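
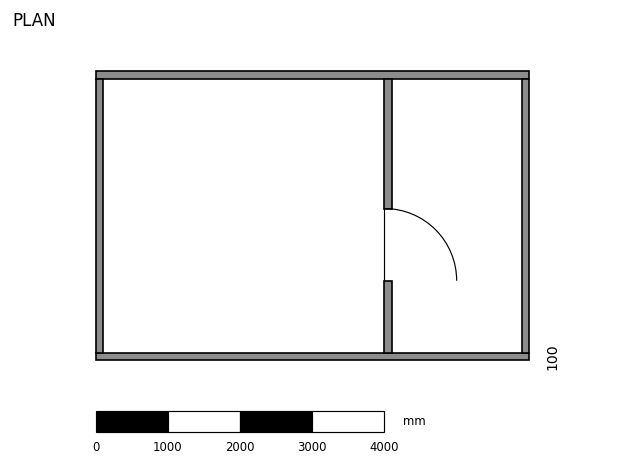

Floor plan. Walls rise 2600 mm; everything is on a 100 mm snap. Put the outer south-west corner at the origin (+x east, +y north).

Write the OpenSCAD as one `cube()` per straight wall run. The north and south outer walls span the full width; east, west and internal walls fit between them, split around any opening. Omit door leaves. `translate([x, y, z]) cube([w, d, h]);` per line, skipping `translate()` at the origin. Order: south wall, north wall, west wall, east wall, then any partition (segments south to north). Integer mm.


cube([6000, 100, 2600]);
translate([0, 3900, 0]) cube([6000, 100, 2600]);
translate([0, 100, 0]) cube([100, 3800, 2600]);
translate([5900, 100, 0]) cube([100, 3800, 2600]);
translate([4000, 100, 0]) cube([100, 1000, 2600]);
translate([4000, 2100, 0]) cube([100, 1800, 2600]);


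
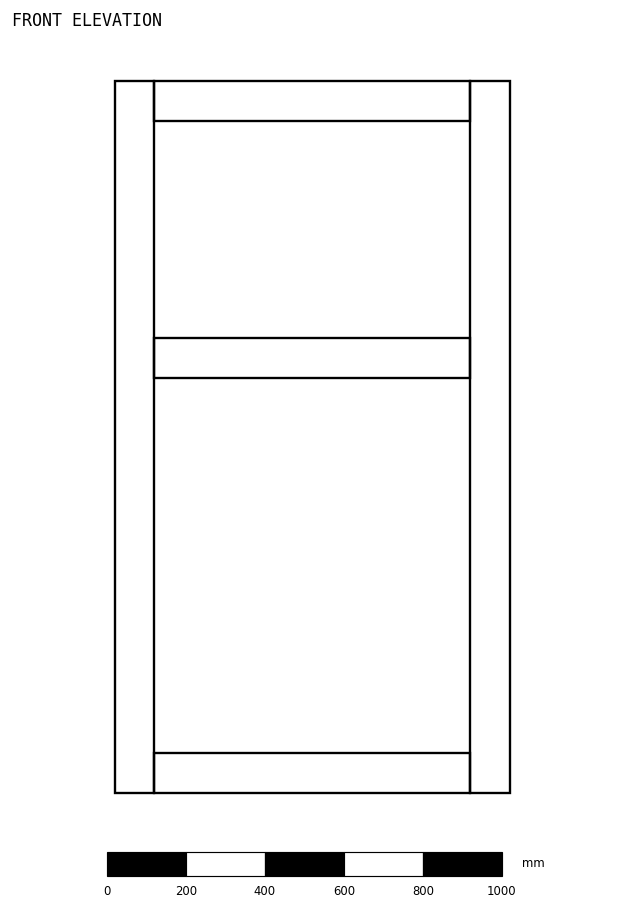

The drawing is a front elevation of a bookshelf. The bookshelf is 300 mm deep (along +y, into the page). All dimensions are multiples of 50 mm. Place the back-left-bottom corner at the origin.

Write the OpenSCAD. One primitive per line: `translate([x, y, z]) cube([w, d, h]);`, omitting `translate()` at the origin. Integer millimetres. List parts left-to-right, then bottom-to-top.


cube([100, 300, 1800]);
translate([100, 0, 0]) cube([800, 300, 100]);
translate([100, 0, 1050]) cube([800, 300, 100]);
translate([100, 0, 1700]) cube([800, 300, 100]);
translate([900, 0, 0]) cube([100, 300, 1800]);


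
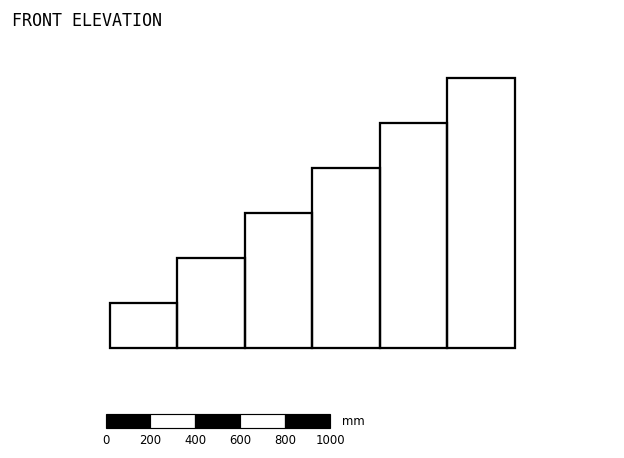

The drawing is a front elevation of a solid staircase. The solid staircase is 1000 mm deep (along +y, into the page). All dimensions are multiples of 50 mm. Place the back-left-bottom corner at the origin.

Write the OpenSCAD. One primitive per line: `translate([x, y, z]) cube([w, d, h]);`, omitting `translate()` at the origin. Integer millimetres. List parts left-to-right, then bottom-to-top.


cube([300, 1000, 200]);
translate([300, 0, 0]) cube([300, 1000, 400]);
translate([600, 0, 0]) cube([300, 1000, 600]);
translate([900, 0, 0]) cube([300, 1000, 800]);
translate([1200, 0, 0]) cube([300, 1000, 1000]);
translate([1500, 0, 0]) cube([300, 1000, 1200]);


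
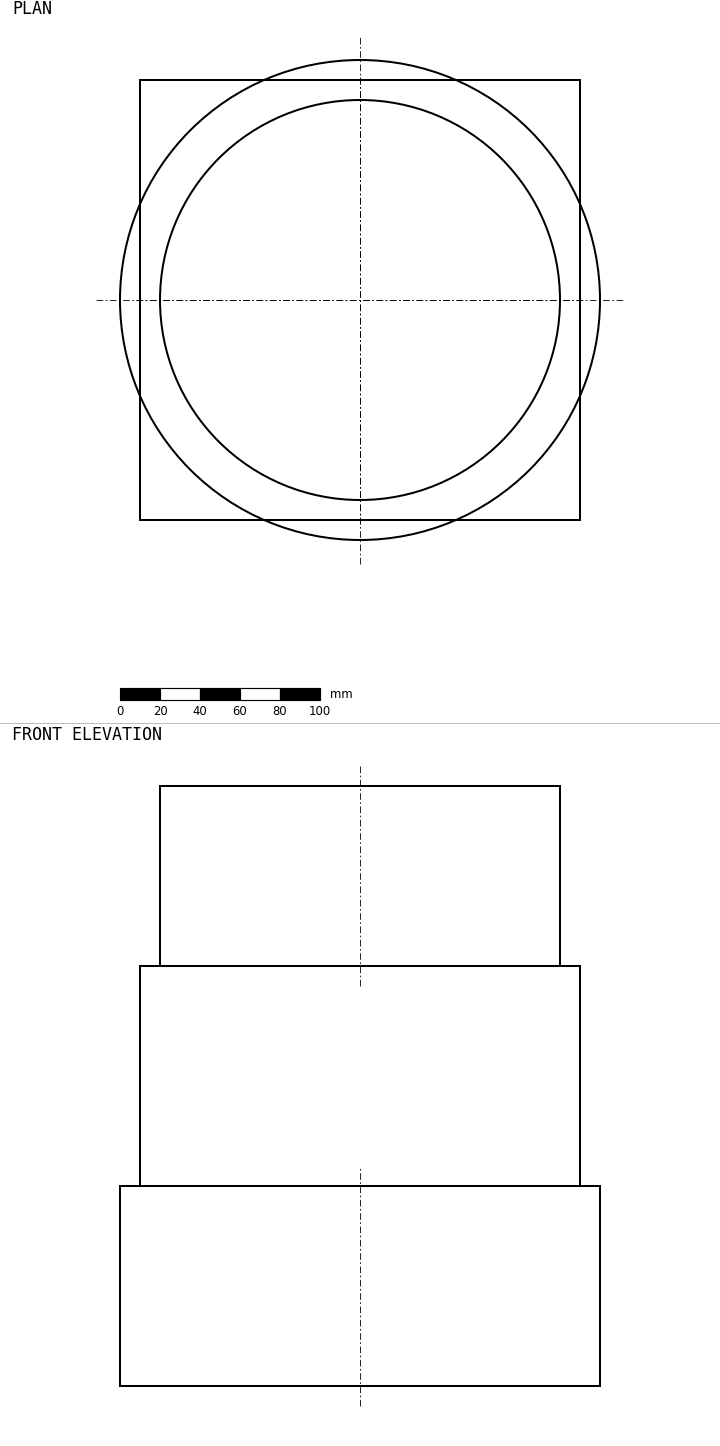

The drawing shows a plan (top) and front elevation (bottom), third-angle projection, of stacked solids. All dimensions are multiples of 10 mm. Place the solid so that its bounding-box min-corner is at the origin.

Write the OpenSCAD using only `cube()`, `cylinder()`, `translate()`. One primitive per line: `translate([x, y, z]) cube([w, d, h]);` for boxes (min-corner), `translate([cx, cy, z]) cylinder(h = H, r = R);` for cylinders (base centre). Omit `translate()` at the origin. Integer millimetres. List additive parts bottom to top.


translate([120, 120, 0]) cylinder(h = 100, r = 120);
translate([10, 10, 100]) cube([220, 220, 110]);
translate([120, 120, 210]) cylinder(h = 90, r = 100);


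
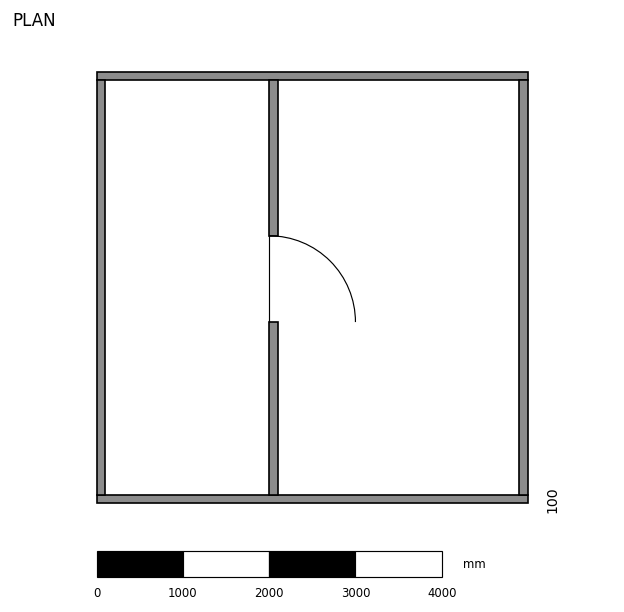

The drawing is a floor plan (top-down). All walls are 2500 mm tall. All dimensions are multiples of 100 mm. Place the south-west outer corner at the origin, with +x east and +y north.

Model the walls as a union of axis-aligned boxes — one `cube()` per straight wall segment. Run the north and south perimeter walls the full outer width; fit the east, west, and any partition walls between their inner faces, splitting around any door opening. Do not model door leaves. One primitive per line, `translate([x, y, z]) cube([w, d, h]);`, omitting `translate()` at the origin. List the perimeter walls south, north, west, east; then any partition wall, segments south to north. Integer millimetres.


cube([5000, 100, 2500]);
translate([0, 4900, 0]) cube([5000, 100, 2500]);
translate([0, 100, 0]) cube([100, 4800, 2500]);
translate([4900, 100, 0]) cube([100, 4800, 2500]);
translate([2000, 100, 0]) cube([100, 2000, 2500]);
translate([2000, 3100, 0]) cube([100, 1800, 2500]);


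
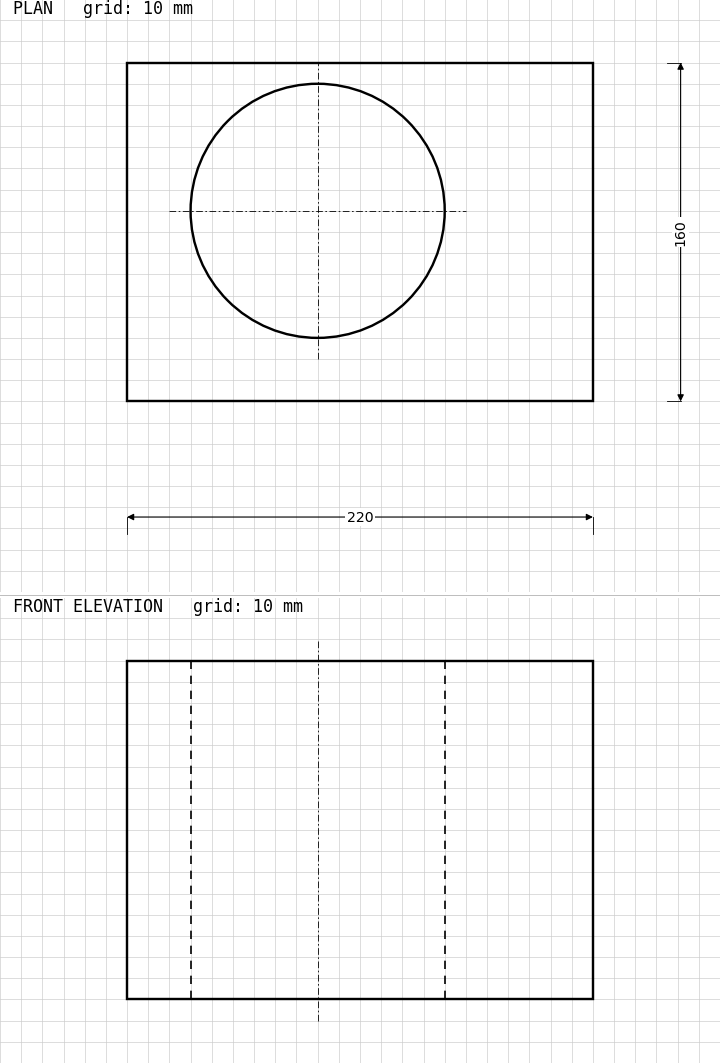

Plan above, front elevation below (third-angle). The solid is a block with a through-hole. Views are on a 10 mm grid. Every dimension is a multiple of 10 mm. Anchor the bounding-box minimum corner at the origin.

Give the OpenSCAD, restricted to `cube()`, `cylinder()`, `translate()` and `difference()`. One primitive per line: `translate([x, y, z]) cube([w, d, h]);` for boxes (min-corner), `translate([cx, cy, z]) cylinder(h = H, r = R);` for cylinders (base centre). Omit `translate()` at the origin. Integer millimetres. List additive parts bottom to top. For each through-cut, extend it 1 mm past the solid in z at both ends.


difference() {
  cube([220, 160, 160]);
  translate([90, 90, -1]) cylinder(h = 162, r = 60);
}


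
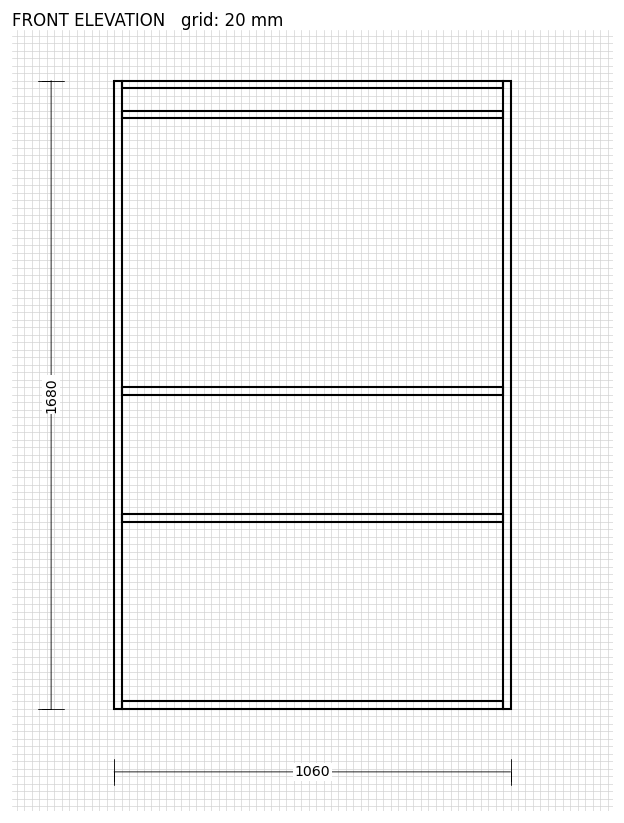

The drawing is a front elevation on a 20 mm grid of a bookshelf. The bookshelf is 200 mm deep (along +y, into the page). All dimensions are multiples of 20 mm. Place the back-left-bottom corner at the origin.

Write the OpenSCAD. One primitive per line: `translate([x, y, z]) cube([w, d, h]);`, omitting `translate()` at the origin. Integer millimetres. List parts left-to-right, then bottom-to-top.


cube([20, 200, 1680]);
translate([20, 0, 0]) cube([1020, 200, 20]);
translate([20, 0, 500]) cube([1020, 200, 20]);
translate([20, 0, 840]) cube([1020, 200, 20]);
translate([20, 0, 1580]) cube([1020, 200, 20]);
translate([20, 0, 1660]) cube([1020, 200, 20]);
translate([1040, 0, 0]) cube([20, 200, 1680]);


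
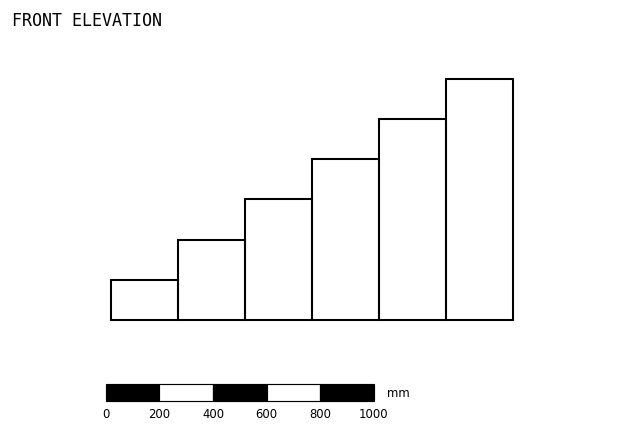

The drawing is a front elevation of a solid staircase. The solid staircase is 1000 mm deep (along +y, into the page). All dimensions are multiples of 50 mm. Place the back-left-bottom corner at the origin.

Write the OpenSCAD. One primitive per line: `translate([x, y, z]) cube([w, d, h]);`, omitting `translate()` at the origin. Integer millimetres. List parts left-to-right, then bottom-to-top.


cube([250, 1000, 150]);
translate([250, 0, 0]) cube([250, 1000, 300]);
translate([500, 0, 0]) cube([250, 1000, 450]);
translate([750, 0, 0]) cube([250, 1000, 600]);
translate([1000, 0, 0]) cube([250, 1000, 750]);
translate([1250, 0, 0]) cube([250, 1000, 900]);


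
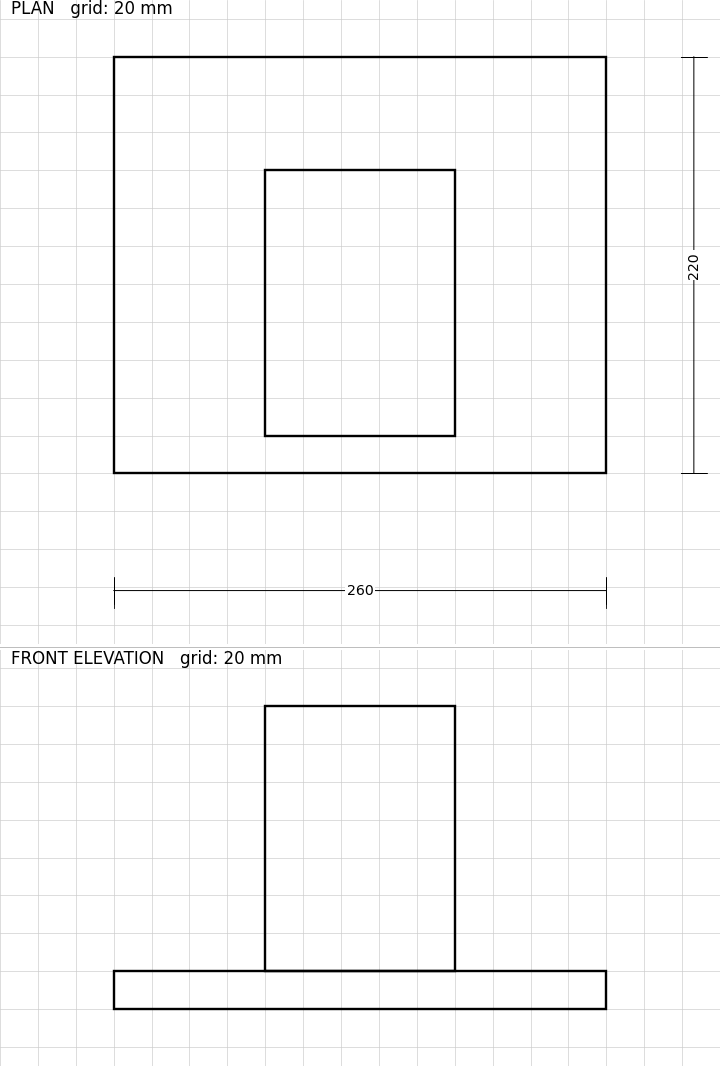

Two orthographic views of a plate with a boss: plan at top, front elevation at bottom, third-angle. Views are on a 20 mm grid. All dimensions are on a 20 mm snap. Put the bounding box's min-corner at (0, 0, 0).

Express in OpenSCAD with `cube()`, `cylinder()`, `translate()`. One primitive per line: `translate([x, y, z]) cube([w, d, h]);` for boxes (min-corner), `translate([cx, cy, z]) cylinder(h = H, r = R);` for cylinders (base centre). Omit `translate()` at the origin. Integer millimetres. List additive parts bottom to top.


cube([260, 220, 20]);
translate([80, 20, 20]) cube([100, 140, 140]);


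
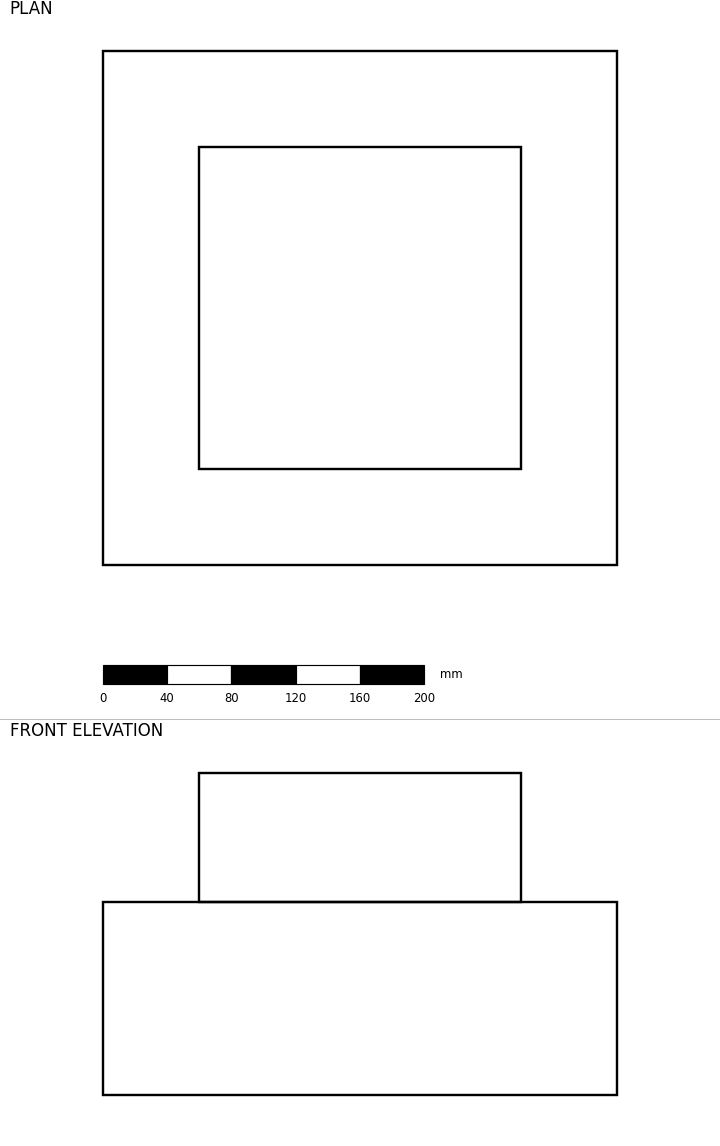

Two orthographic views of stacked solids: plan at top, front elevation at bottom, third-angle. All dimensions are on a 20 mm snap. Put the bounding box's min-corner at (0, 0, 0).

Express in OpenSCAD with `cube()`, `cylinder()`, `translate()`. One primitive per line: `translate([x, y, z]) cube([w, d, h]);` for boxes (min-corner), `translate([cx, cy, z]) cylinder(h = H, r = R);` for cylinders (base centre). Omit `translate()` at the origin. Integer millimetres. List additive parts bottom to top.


cube([320, 320, 120]);
translate([60, 60, 120]) cube([200, 200, 80]);


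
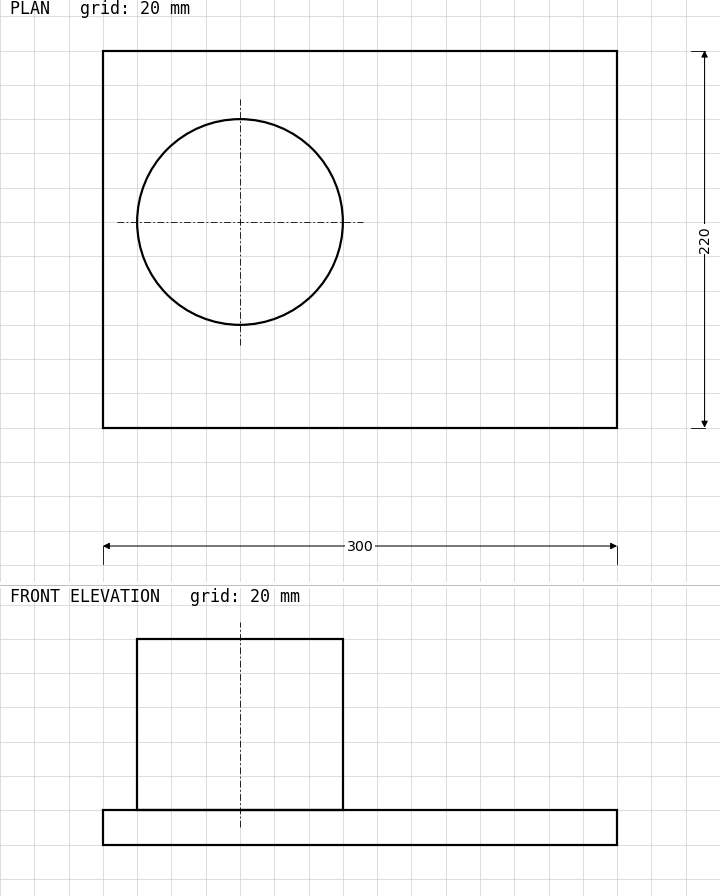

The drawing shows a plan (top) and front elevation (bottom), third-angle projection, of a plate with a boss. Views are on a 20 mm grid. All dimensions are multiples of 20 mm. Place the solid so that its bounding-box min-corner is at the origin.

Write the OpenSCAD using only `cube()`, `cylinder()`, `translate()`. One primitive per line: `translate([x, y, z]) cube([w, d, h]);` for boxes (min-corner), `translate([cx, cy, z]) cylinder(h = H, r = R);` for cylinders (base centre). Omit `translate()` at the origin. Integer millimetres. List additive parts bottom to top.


cube([300, 220, 20]);
translate([80, 120, 20]) cylinder(h = 100, r = 60);


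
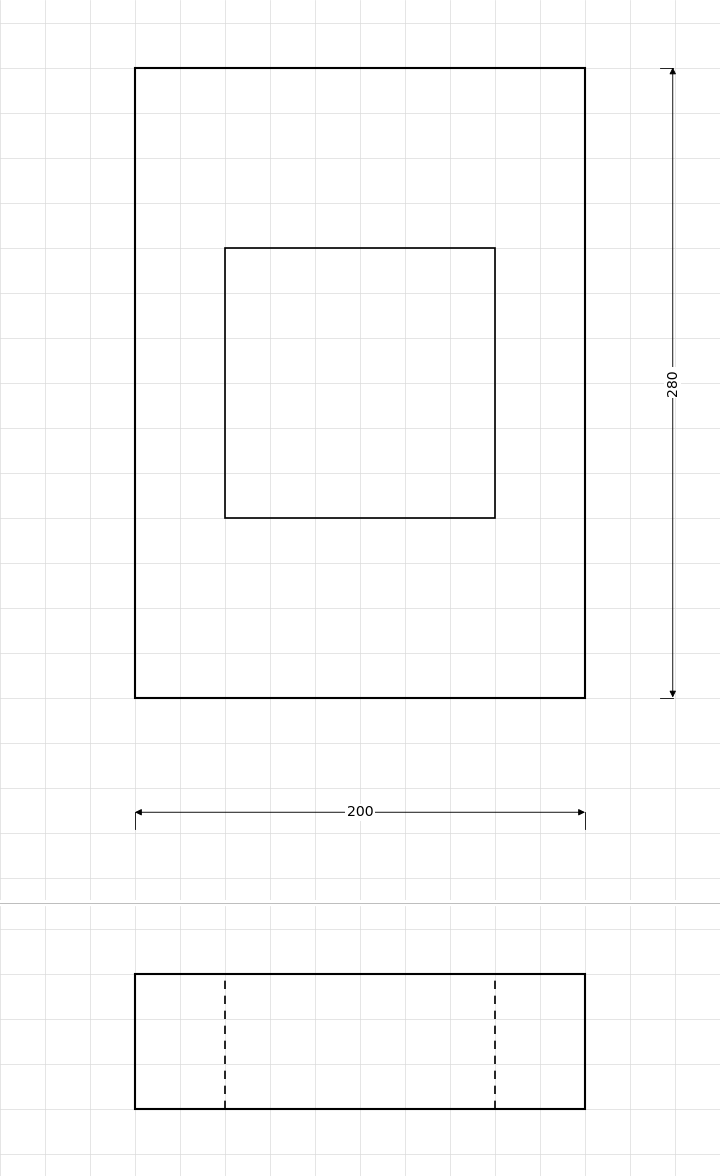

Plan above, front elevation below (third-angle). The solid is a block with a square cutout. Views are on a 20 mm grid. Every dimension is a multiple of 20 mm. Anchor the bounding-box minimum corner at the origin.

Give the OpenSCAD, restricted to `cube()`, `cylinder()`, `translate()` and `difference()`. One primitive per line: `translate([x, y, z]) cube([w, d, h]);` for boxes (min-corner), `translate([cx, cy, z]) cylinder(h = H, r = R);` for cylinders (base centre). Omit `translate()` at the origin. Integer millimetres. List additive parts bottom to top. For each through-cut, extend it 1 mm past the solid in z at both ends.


difference() {
  cube([200, 280, 60]);
  translate([40, 80, -1]) cube([120, 120, 62]);
}


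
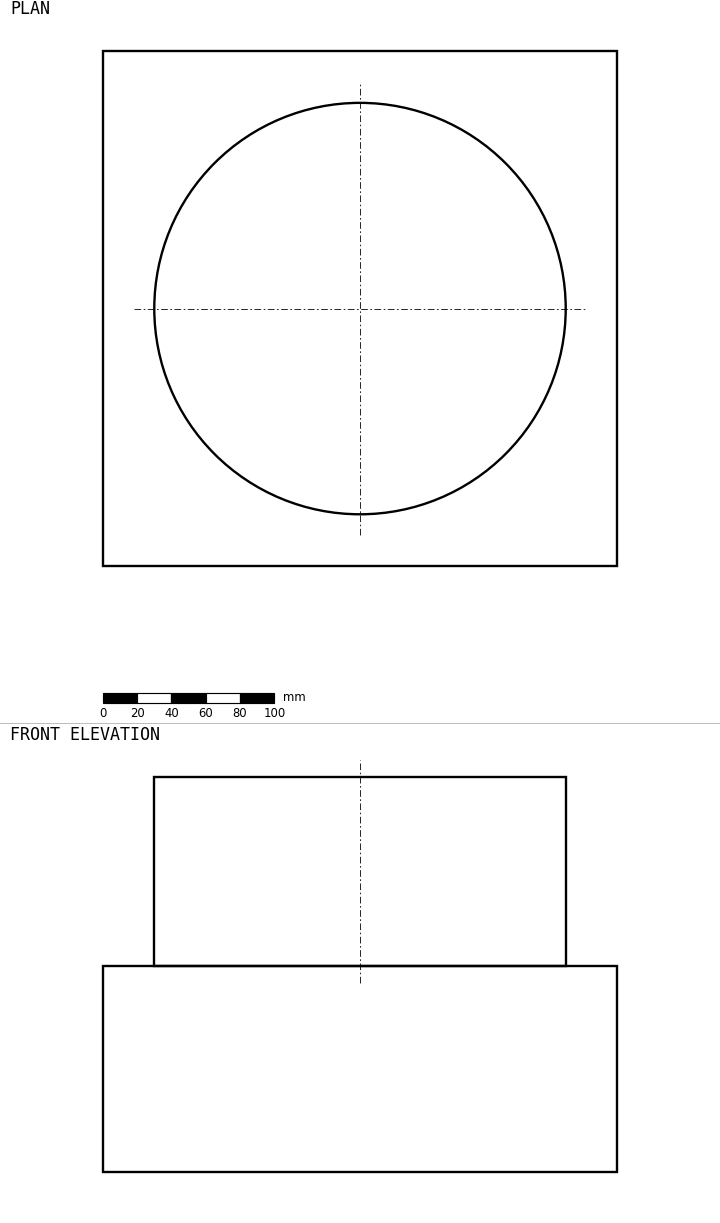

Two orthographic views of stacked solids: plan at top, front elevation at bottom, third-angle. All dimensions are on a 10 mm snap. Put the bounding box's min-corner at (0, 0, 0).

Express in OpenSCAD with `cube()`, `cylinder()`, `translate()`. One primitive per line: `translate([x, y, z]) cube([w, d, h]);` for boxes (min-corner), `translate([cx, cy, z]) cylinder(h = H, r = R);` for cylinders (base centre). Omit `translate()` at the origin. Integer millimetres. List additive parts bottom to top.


cube([300, 300, 120]);
translate([150, 150, 120]) cylinder(h = 110, r = 120);


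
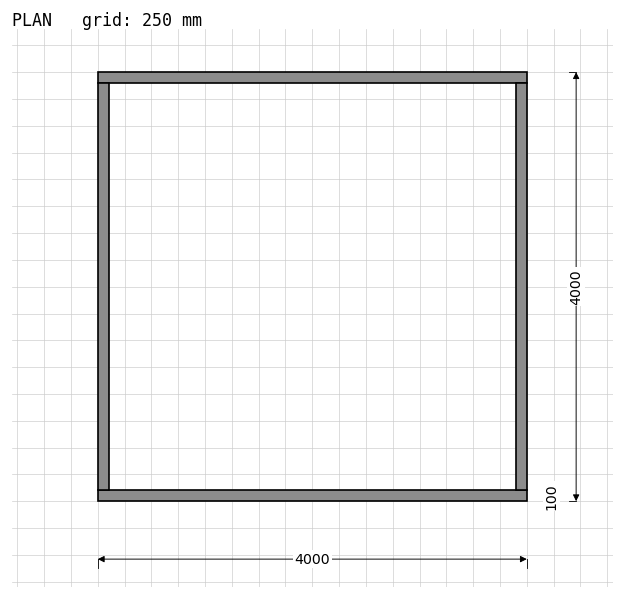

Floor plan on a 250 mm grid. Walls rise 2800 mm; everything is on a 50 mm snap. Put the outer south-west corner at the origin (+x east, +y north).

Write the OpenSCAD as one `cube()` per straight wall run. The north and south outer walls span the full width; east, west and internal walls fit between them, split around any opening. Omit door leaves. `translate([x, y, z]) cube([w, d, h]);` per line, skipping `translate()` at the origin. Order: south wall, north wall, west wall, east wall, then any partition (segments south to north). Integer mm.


cube([4000, 100, 2800]);
translate([0, 3900, 0]) cube([4000, 100, 2800]);
translate([0, 100, 0]) cube([100, 3800, 2800]);
translate([3900, 100, 0]) cube([100, 3800, 2800]);


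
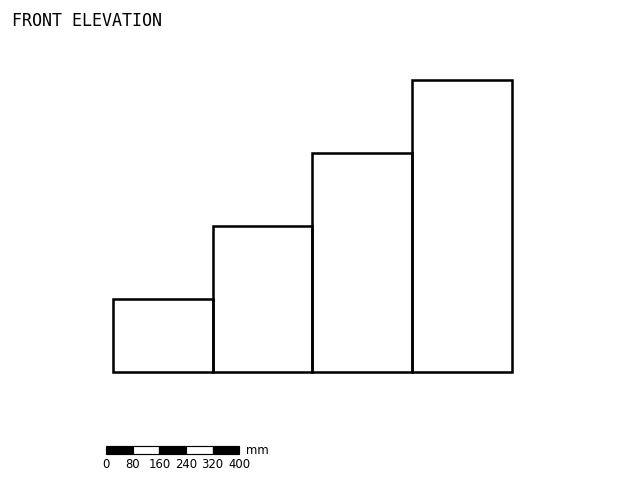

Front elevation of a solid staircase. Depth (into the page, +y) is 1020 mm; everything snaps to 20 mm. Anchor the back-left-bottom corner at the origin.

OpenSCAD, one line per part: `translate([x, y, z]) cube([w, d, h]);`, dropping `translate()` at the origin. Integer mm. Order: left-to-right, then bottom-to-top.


cube([300, 1020, 220]);
translate([300, 0, 0]) cube([300, 1020, 440]);
translate([600, 0, 0]) cube([300, 1020, 660]);
translate([900, 0, 0]) cube([300, 1020, 880]);


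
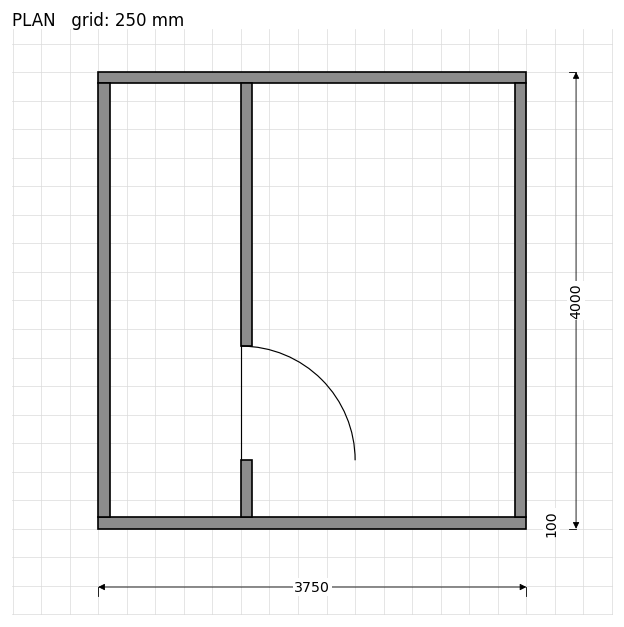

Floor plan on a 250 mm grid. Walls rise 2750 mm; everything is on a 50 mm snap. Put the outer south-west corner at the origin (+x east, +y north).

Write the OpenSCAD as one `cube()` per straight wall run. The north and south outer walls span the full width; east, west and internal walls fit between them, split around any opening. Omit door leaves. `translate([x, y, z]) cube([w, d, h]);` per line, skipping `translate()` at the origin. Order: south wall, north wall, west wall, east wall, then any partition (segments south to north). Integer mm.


cube([3750, 100, 2750]);
translate([0, 3900, 0]) cube([3750, 100, 2750]);
translate([0, 100, 0]) cube([100, 3800, 2750]);
translate([3650, 100, 0]) cube([100, 3800, 2750]);
translate([1250, 100, 0]) cube([100, 500, 2750]);
translate([1250, 1600, 0]) cube([100, 2300, 2750]);


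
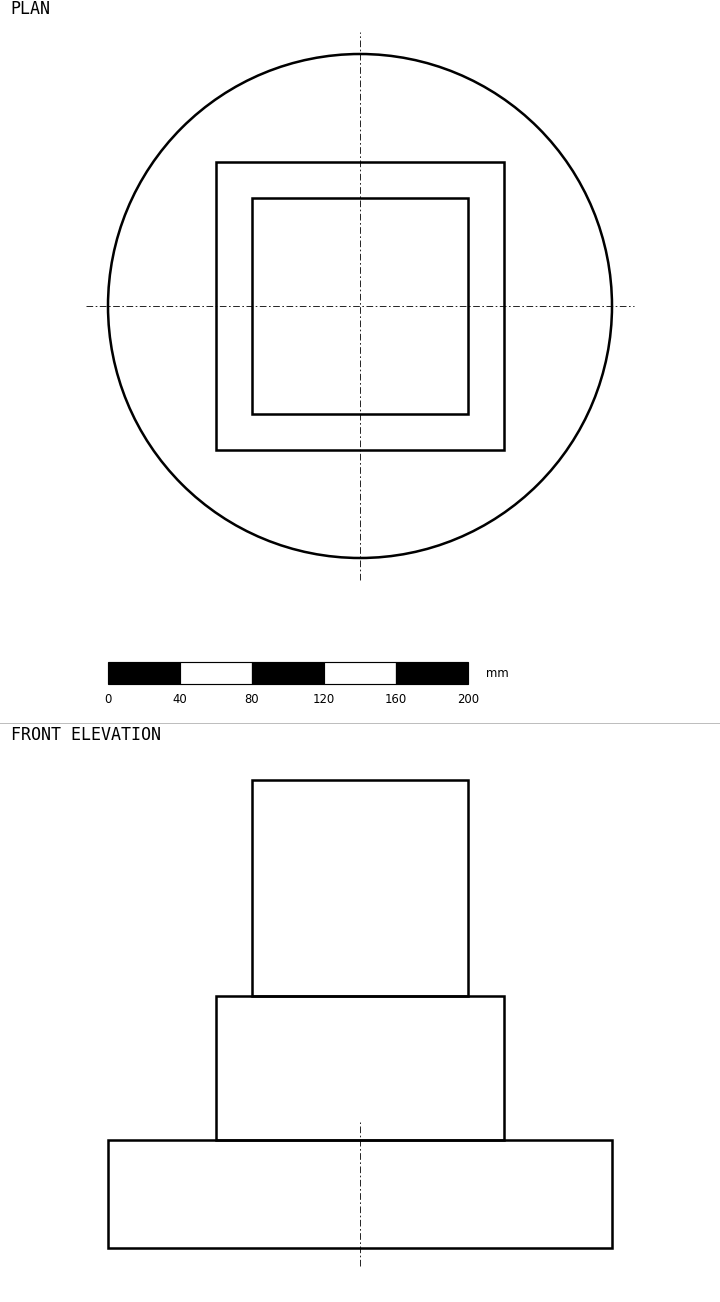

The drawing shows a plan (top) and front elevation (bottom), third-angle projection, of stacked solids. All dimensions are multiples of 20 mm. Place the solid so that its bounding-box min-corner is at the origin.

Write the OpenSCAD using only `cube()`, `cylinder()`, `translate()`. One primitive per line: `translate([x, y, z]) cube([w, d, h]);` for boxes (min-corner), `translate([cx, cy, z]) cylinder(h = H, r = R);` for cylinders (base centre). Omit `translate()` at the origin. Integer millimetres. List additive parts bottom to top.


translate([140, 140, 0]) cylinder(h = 60, r = 140);
translate([60, 60, 60]) cube([160, 160, 80]);
translate([80, 80, 140]) cube([120, 120, 120]);


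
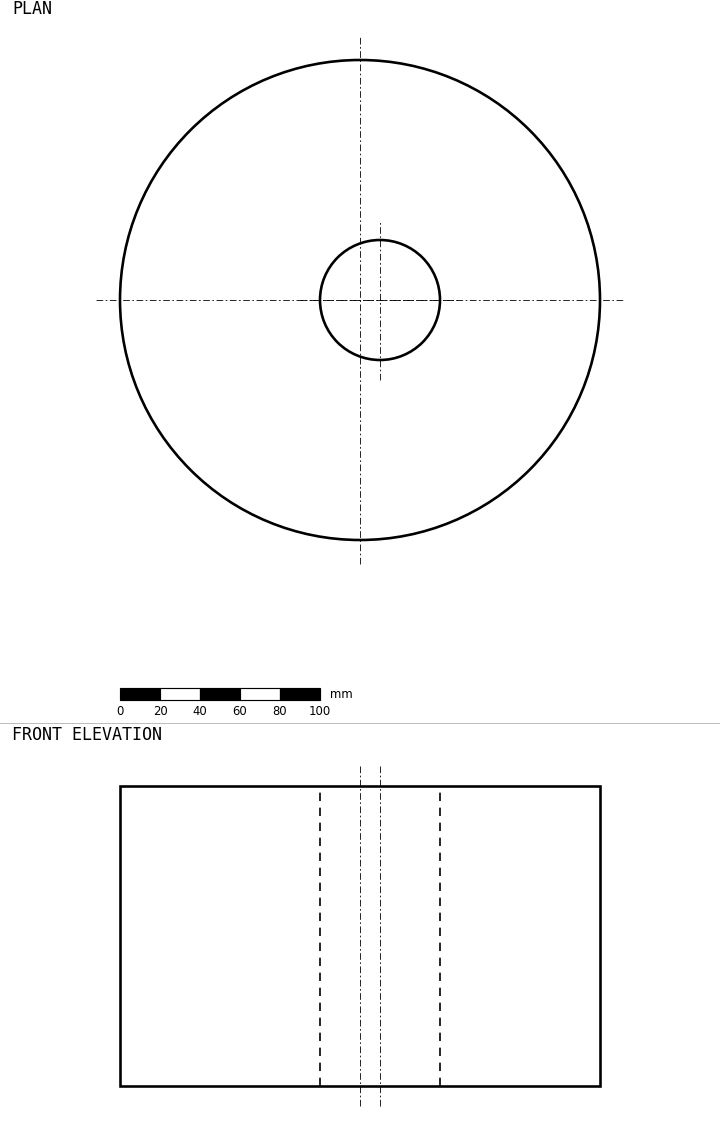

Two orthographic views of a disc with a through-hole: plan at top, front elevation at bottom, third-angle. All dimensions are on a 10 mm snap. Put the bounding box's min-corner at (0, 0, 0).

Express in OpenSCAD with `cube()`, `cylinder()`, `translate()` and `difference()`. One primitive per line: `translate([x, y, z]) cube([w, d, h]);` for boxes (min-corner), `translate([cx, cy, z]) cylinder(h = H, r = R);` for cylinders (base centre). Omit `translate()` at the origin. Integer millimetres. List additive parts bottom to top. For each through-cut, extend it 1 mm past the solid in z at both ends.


difference() {
  translate([120, 120, 0]) cylinder(h = 150, r = 120);
  translate([130, 120, -1]) cylinder(h = 152, r = 30);
}


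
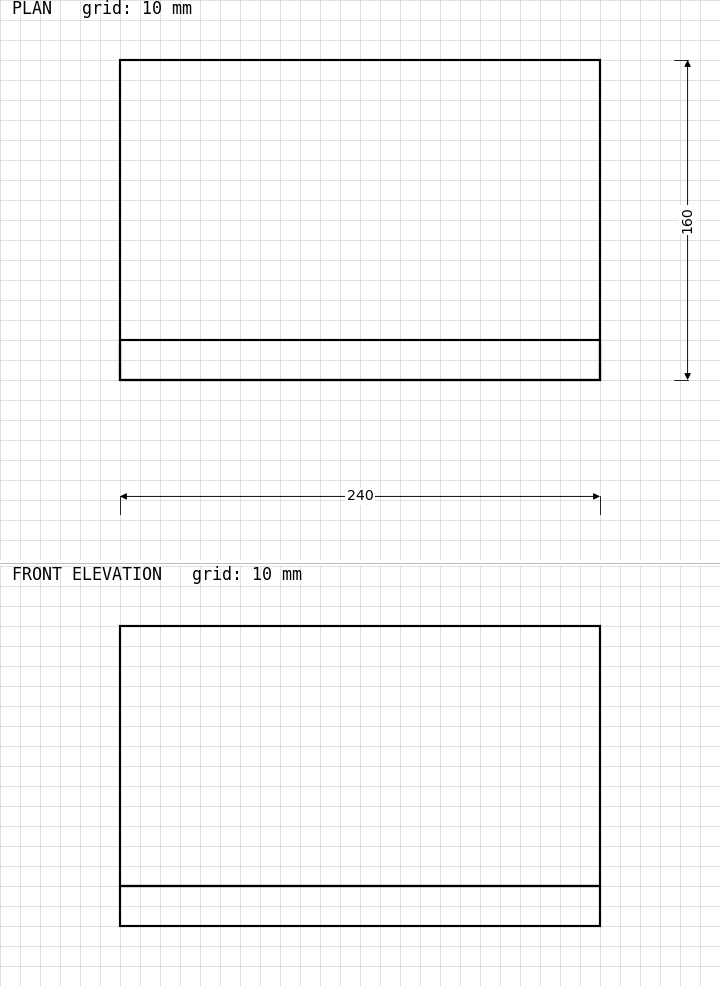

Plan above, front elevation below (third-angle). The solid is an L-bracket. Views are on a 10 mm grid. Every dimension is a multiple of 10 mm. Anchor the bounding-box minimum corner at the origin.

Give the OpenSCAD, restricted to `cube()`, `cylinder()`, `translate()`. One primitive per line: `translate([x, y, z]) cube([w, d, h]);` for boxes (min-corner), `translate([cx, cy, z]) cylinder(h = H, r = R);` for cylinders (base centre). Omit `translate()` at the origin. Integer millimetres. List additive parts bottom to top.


cube([240, 160, 20]);
translate([0, 0, 20]) cube([240, 20, 130]);


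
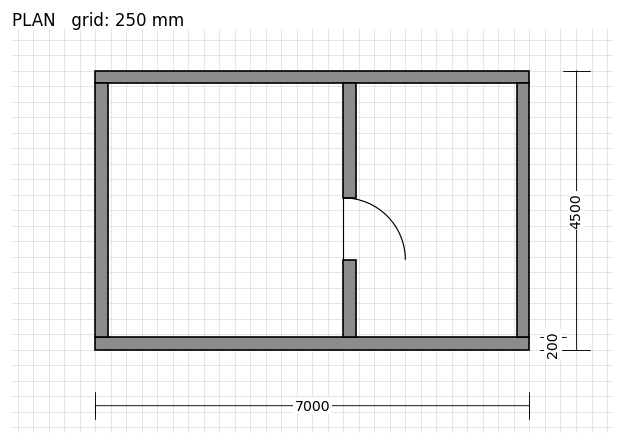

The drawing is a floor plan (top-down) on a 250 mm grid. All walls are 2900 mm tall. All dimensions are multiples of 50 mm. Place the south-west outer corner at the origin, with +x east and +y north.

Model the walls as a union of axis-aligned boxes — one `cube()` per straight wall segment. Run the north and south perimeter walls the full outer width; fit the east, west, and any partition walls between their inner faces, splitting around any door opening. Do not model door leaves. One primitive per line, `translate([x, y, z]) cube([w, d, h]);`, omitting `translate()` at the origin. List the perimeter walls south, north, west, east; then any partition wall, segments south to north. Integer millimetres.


cube([7000, 200, 2900]);
translate([0, 4300, 0]) cube([7000, 200, 2900]);
translate([0, 200, 0]) cube([200, 4100, 2900]);
translate([6800, 200, 0]) cube([200, 4100, 2900]);
translate([4000, 200, 0]) cube([200, 1250, 2900]);
translate([4000, 2450, 0]) cube([200, 1850, 2900]);


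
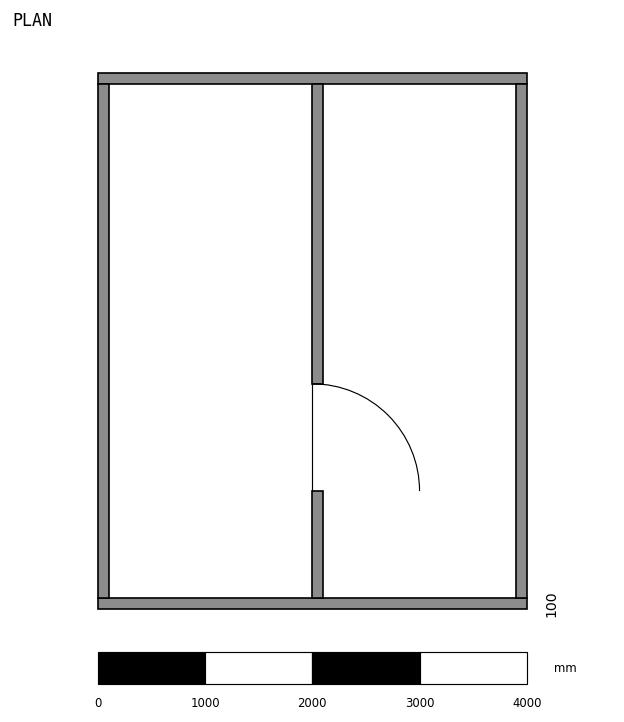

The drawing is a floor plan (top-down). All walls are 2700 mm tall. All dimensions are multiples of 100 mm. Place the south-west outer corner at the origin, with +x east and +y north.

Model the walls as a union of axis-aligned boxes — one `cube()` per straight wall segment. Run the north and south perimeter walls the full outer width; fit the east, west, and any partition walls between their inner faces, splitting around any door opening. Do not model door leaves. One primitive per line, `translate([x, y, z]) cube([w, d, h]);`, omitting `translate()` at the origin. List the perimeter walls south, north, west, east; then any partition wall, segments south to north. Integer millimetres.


cube([4000, 100, 2700]);
translate([0, 4900, 0]) cube([4000, 100, 2700]);
translate([0, 100, 0]) cube([100, 4800, 2700]);
translate([3900, 100, 0]) cube([100, 4800, 2700]);
translate([2000, 100, 0]) cube([100, 1000, 2700]);
translate([2000, 2100, 0]) cube([100, 2800, 2700]);


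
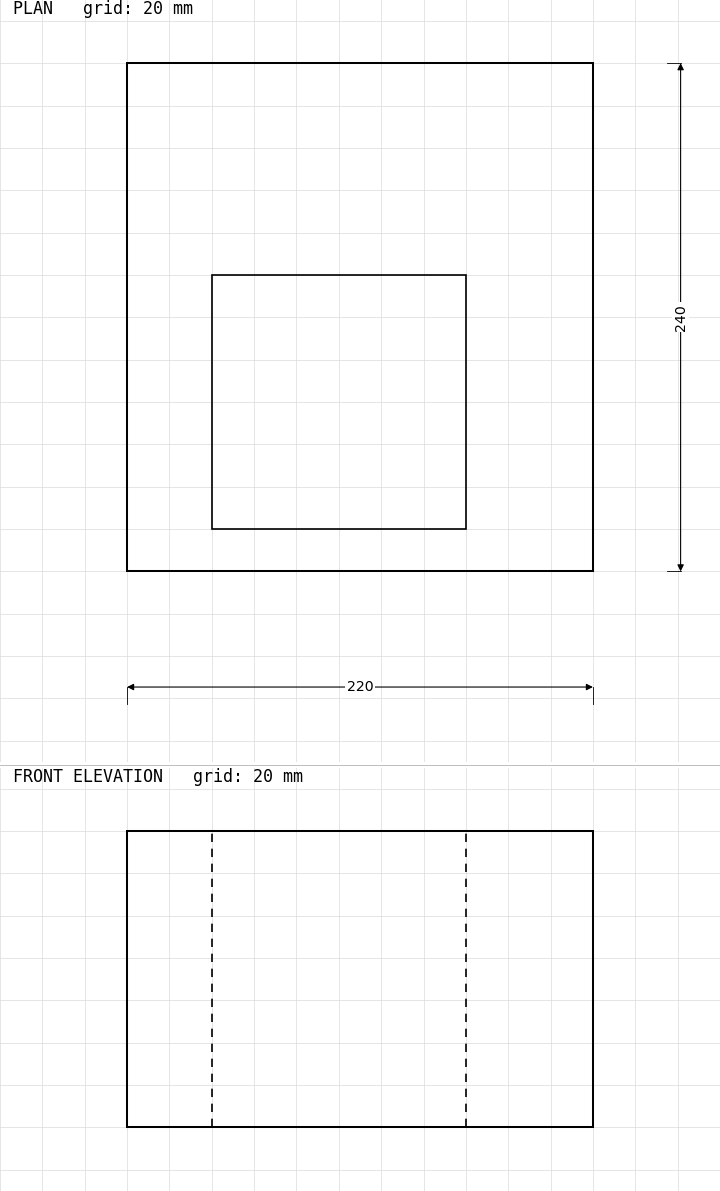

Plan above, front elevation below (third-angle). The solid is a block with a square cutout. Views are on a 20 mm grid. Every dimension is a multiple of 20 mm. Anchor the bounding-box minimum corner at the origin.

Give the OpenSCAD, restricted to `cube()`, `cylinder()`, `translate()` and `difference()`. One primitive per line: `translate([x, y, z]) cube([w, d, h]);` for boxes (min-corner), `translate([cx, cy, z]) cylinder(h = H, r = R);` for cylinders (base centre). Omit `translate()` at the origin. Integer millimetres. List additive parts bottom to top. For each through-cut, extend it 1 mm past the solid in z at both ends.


difference() {
  cube([220, 240, 140]);
  translate([40, 20, -1]) cube([120, 120, 142]);
}


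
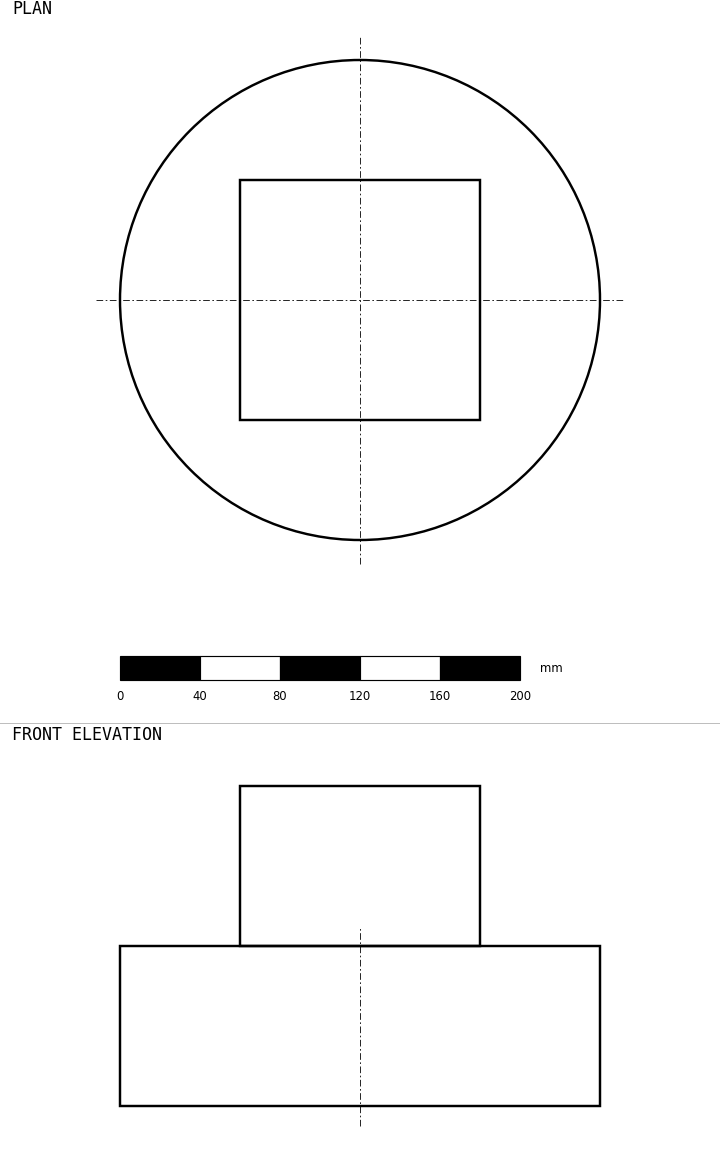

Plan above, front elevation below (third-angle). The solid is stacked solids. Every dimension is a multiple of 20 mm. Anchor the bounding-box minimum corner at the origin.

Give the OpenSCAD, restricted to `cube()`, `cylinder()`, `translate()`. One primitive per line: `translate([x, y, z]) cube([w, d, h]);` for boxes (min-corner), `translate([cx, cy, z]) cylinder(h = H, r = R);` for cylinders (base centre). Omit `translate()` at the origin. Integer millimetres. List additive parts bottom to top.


translate([120, 120, 0]) cylinder(h = 80, r = 120);
translate([60, 60, 80]) cube([120, 120, 80]);


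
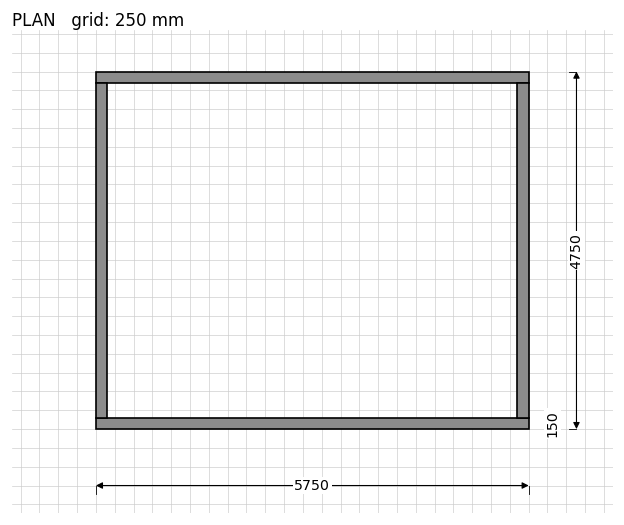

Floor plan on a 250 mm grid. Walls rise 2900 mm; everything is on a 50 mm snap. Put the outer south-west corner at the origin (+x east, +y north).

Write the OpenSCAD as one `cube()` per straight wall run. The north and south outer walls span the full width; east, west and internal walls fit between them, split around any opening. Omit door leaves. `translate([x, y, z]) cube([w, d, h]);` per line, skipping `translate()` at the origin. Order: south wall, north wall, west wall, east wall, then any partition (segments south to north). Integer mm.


cube([5750, 150, 2900]);
translate([0, 4600, 0]) cube([5750, 150, 2900]);
translate([0, 150, 0]) cube([150, 4450, 2900]);
translate([5600, 150, 0]) cube([150, 4450, 2900]);


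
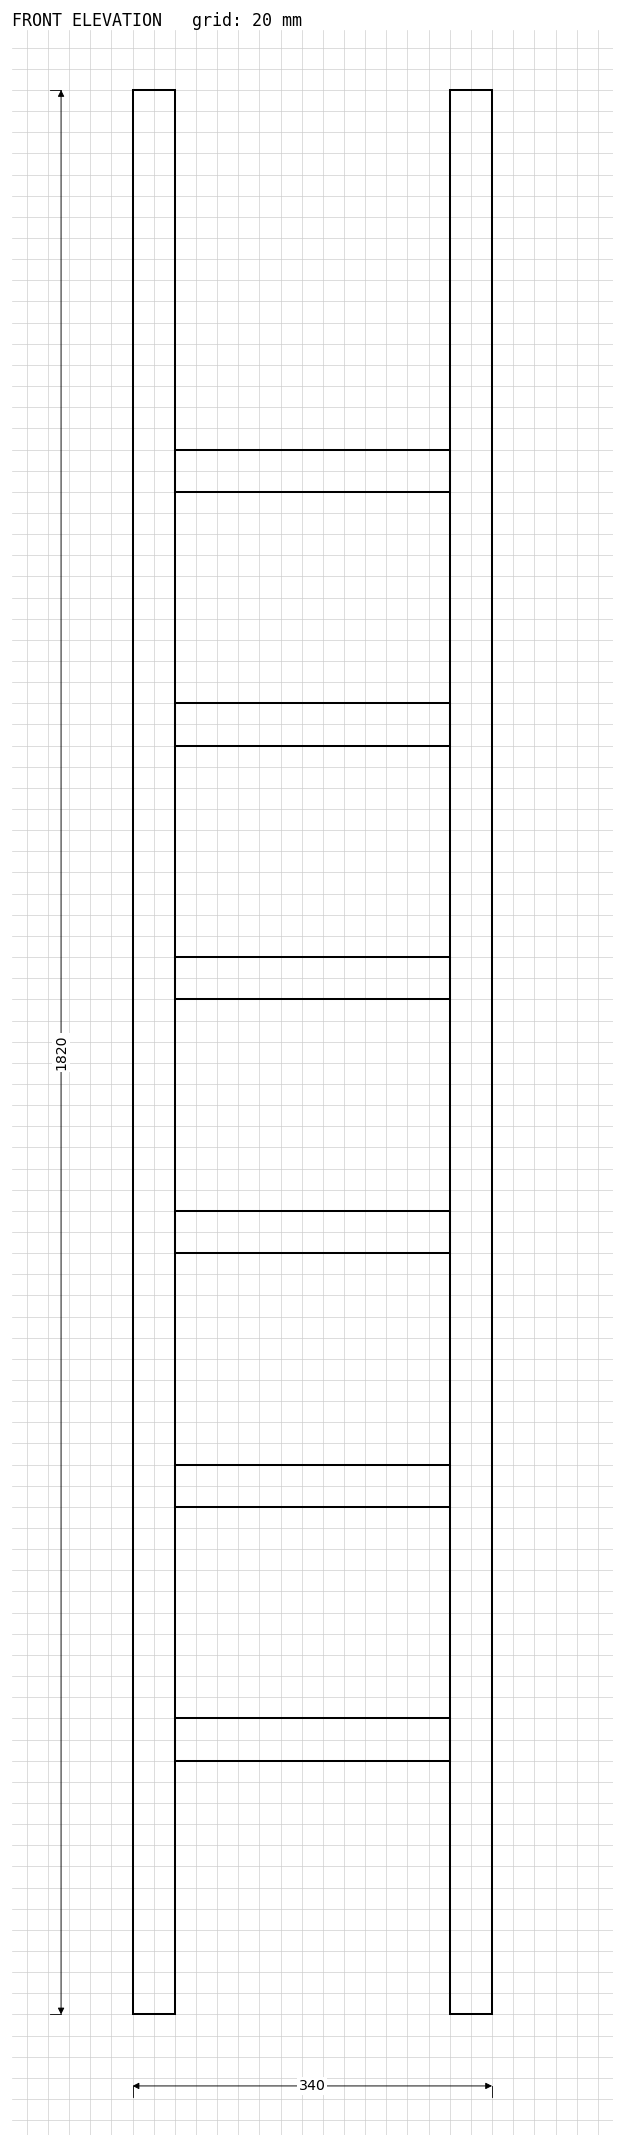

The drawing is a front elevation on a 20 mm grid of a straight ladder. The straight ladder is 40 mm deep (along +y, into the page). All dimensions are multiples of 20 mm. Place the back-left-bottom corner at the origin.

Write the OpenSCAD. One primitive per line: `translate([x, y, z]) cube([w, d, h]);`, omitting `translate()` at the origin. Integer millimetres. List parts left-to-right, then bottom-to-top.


cube([40, 40, 1820]);
translate([40, 0, 240]) cube([260, 40, 40]);
translate([40, 0, 480]) cube([260, 40, 40]);
translate([40, 0, 720]) cube([260, 40, 40]);
translate([40, 0, 960]) cube([260, 40, 40]);
translate([40, 0, 1200]) cube([260, 40, 40]);
translate([40, 0, 1440]) cube([260, 40, 40]);
translate([300, 0, 0]) cube([40, 40, 1820]);


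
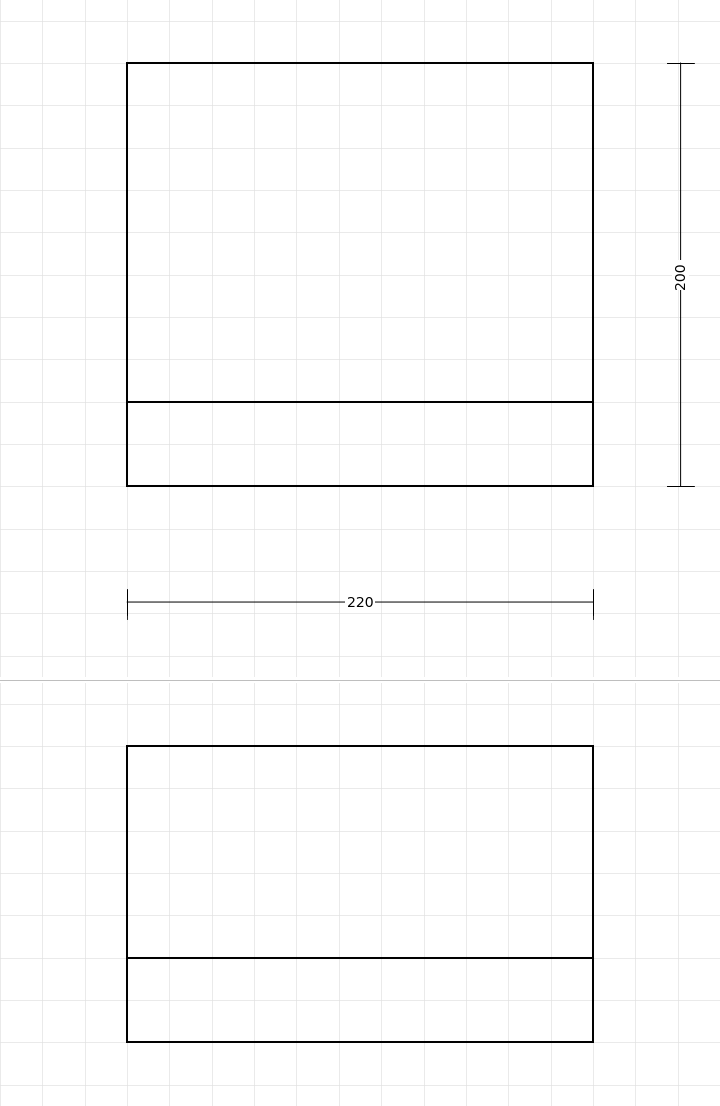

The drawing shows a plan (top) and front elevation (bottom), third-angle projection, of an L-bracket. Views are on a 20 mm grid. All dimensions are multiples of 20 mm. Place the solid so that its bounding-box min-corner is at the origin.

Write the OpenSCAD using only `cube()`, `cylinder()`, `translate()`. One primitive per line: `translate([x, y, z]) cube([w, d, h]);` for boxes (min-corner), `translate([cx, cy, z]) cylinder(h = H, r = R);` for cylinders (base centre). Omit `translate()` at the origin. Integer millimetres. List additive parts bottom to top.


cube([220, 200, 40]);
translate([0, 0, 40]) cube([220, 40, 100]);


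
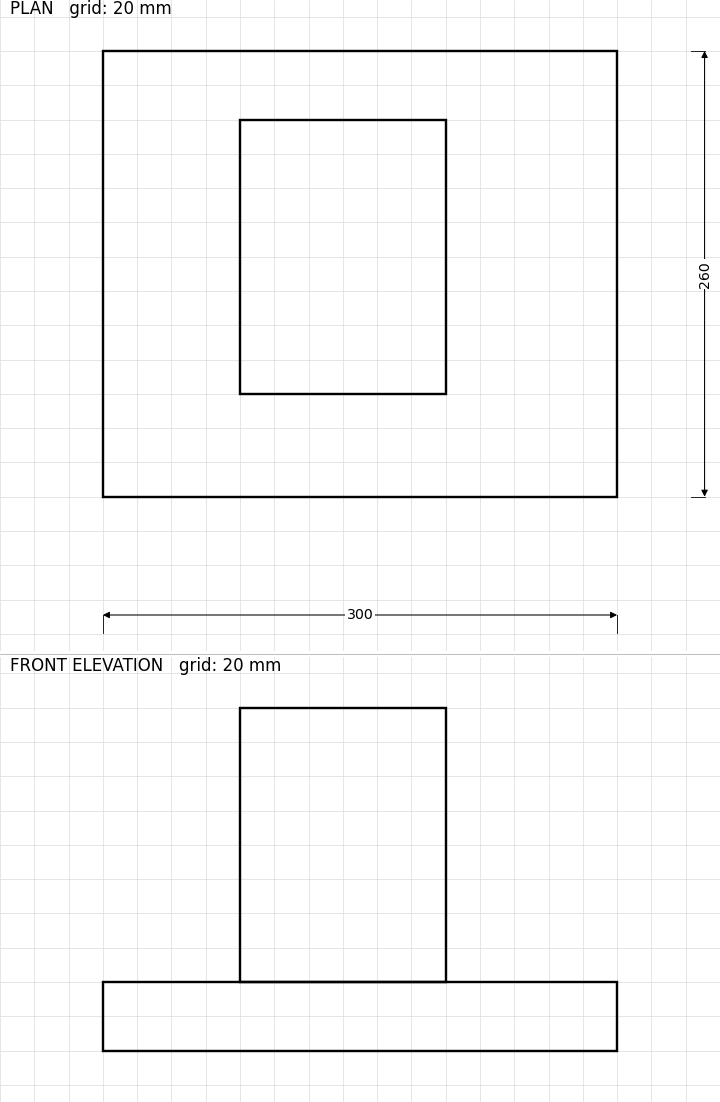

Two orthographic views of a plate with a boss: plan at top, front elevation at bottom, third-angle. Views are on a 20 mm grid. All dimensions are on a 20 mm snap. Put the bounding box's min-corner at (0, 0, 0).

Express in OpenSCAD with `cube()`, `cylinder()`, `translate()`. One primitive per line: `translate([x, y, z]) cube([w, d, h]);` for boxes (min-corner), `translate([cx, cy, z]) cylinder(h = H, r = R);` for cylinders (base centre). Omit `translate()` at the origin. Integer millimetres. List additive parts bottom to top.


cube([300, 260, 40]);
translate([80, 60, 40]) cube([120, 160, 160]);


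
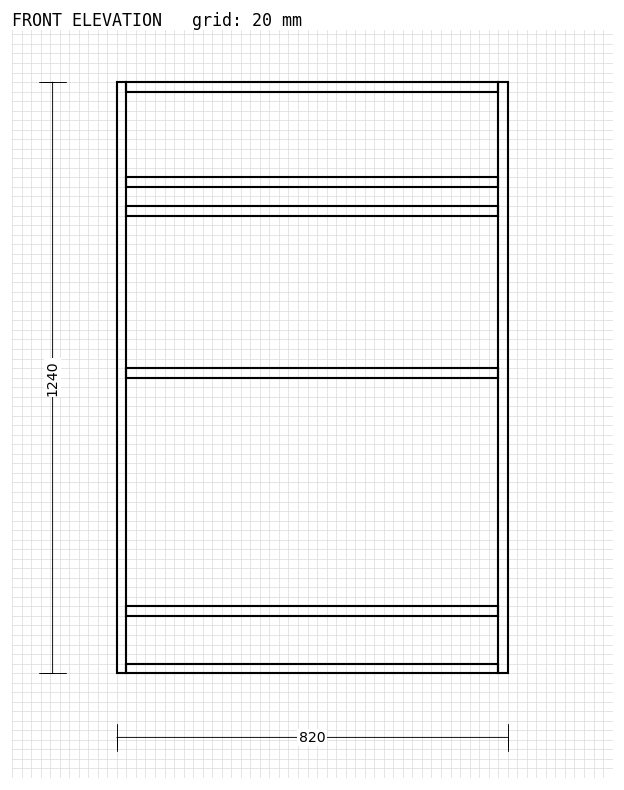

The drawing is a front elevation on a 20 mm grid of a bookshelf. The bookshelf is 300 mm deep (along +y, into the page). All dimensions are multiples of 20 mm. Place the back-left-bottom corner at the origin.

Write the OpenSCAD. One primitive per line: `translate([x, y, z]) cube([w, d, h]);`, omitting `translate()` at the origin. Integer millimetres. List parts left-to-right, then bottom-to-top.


cube([20, 300, 1240]);
translate([20, 0, 0]) cube([780, 300, 20]);
translate([20, 0, 120]) cube([780, 300, 20]);
translate([20, 0, 620]) cube([780, 300, 20]);
translate([20, 0, 960]) cube([780, 300, 20]);
translate([20, 0, 1020]) cube([780, 300, 20]);
translate([20, 0, 1220]) cube([780, 300, 20]);
translate([800, 0, 0]) cube([20, 300, 1240]);


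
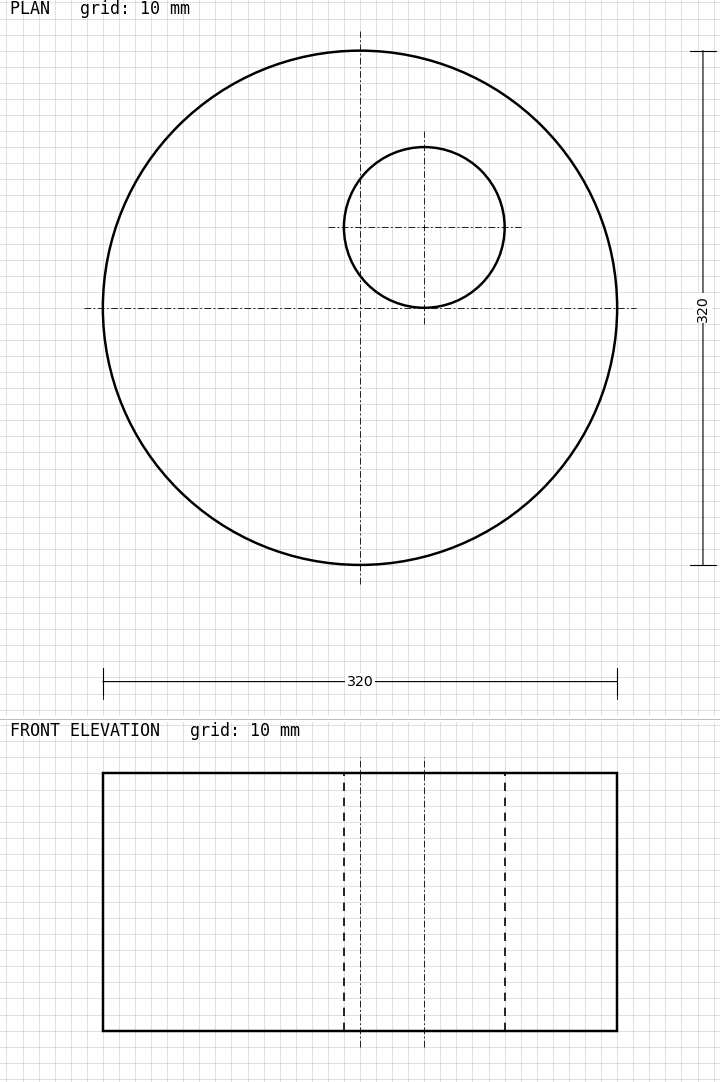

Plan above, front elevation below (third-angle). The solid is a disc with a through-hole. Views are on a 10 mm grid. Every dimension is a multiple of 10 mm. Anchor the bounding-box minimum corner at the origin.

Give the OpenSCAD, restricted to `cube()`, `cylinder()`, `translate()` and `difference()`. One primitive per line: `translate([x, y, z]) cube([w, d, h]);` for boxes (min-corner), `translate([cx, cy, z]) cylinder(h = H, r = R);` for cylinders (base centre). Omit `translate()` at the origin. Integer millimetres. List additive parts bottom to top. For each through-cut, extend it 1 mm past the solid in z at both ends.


difference() {
  translate([160, 160, 0]) cylinder(h = 160, r = 160);
  translate([200, 210, -1]) cylinder(h = 162, r = 50);
}


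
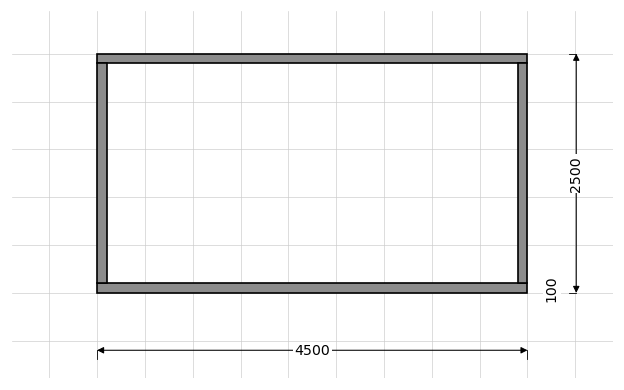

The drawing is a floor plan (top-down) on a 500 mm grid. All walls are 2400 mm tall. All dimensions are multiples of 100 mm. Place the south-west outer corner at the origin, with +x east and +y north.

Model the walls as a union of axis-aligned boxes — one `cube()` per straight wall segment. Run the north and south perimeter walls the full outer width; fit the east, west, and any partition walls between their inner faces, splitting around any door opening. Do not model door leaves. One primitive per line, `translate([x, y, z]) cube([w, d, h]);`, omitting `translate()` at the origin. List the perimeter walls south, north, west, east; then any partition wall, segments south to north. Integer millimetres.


cube([4500, 100, 2400]);
translate([0, 2400, 0]) cube([4500, 100, 2400]);
translate([0, 100, 0]) cube([100, 2300, 2400]);
translate([4400, 100, 0]) cube([100, 2300, 2400]);


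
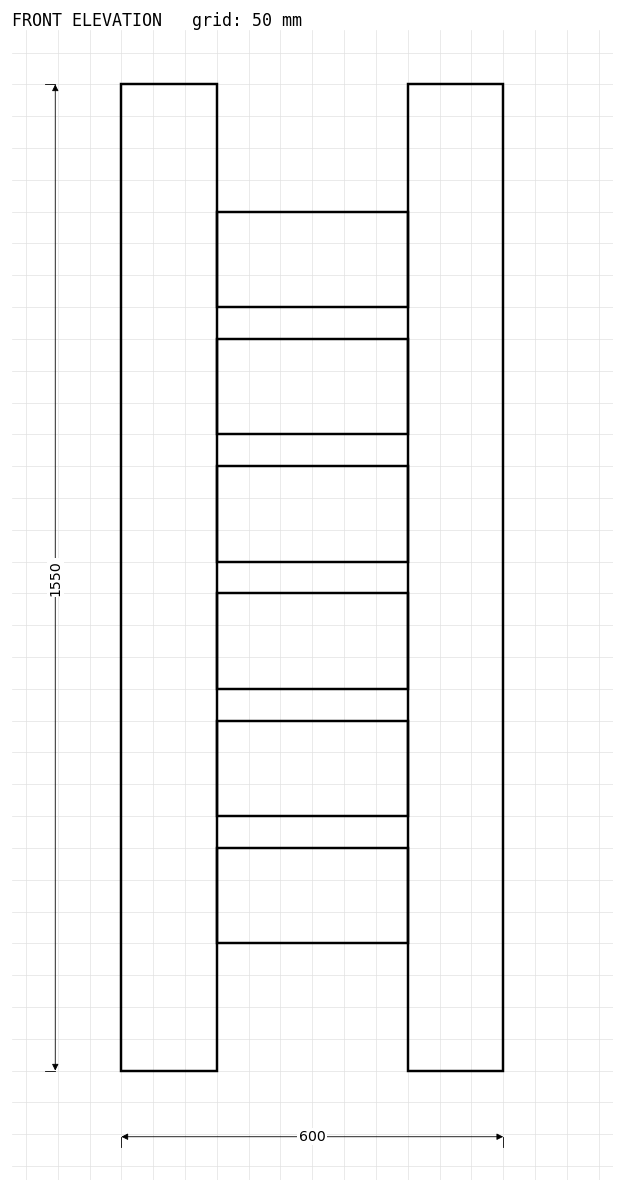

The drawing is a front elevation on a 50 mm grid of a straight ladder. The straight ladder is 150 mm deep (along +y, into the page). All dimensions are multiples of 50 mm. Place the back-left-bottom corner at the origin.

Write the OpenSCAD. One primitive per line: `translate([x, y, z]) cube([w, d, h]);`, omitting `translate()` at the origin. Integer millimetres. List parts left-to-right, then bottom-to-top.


cube([150, 150, 1550]);
translate([150, 0, 200]) cube([300, 150, 150]);
translate([150, 0, 400]) cube([300, 150, 150]);
translate([150, 0, 600]) cube([300, 150, 150]);
translate([150, 0, 800]) cube([300, 150, 150]);
translate([150, 0, 1000]) cube([300, 150, 150]);
translate([150, 0, 1200]) cube([300, 150, 150]);
translate([450, 0, 0]) cube([150, 150, 1550]);


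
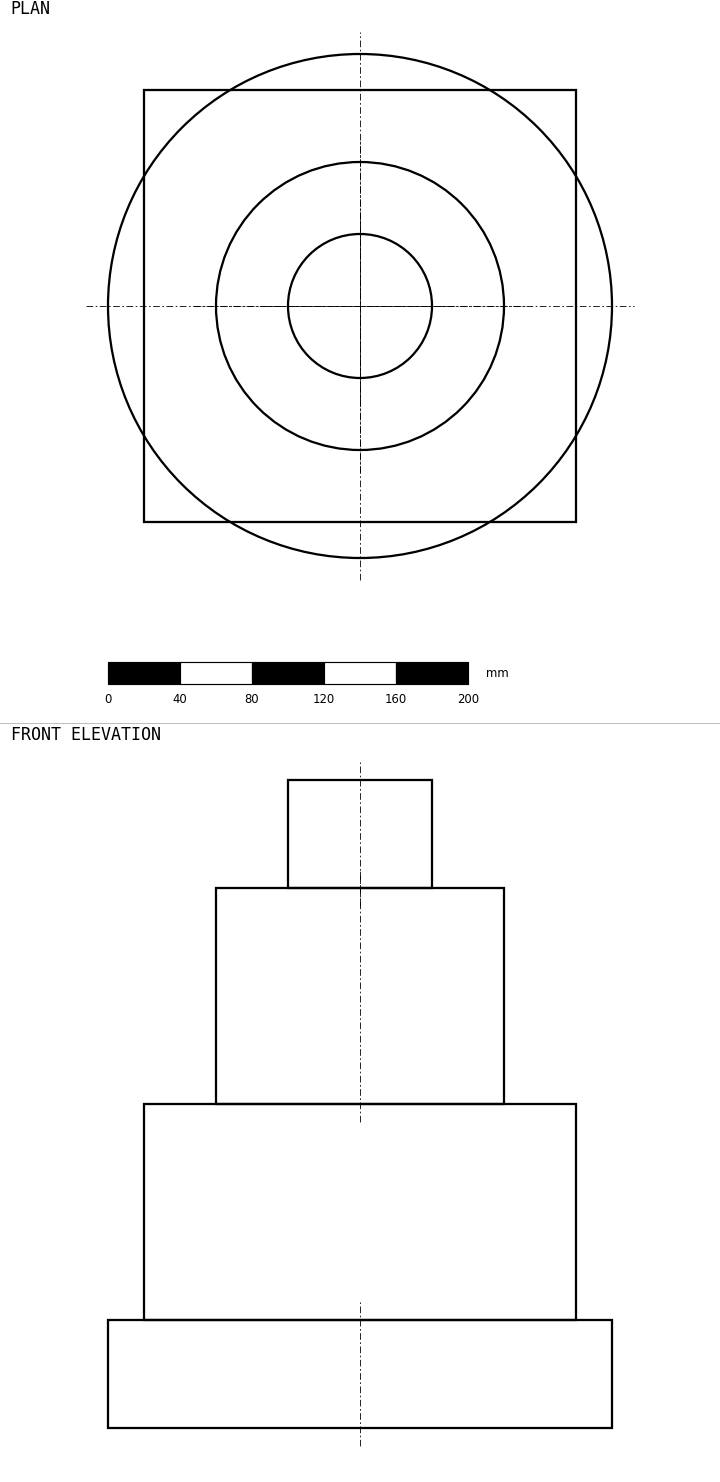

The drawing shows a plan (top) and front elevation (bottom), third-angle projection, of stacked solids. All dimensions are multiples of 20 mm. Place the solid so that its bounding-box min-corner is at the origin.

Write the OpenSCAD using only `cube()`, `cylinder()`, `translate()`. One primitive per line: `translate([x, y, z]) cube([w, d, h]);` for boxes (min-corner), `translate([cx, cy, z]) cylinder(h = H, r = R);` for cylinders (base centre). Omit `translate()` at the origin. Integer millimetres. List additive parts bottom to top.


translate([140, 140, 0]) cylinder(h = 60, r = 140);
translate([20, 20, 60]) cube([240, 240, 120]);
translate([140, 140, 180]) cylinder(h = 120, r = 80);
translate([140, 140, 300]) cylinder(h = 60, r = 40);


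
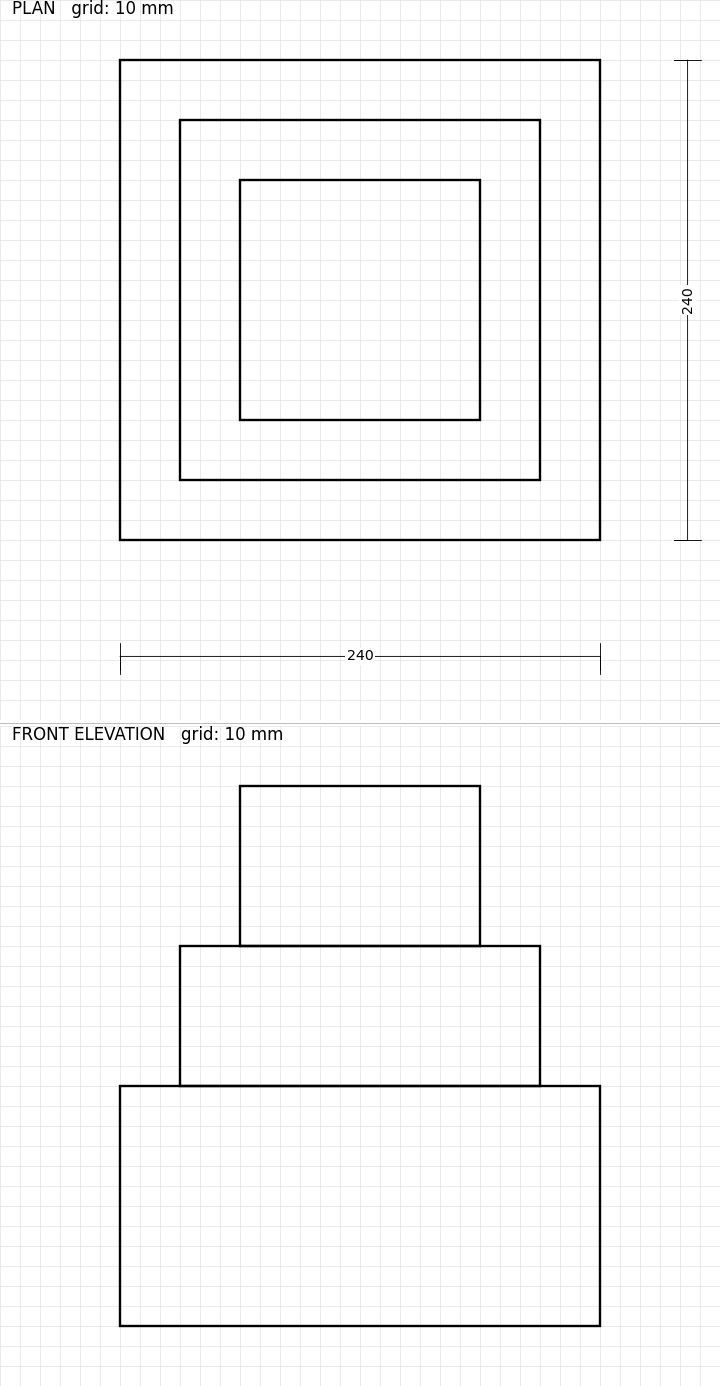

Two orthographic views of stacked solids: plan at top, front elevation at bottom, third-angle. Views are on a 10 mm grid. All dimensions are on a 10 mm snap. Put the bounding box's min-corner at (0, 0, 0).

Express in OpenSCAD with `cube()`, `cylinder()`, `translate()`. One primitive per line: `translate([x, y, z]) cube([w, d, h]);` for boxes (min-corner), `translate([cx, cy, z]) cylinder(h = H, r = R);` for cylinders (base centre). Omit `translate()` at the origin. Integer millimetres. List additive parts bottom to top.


cube([240, 240, 120]);
translate([30, 30, 120]) cube([180, 180, 70]);
translate([60, 60, 190]) cube([120, 120, 80]);


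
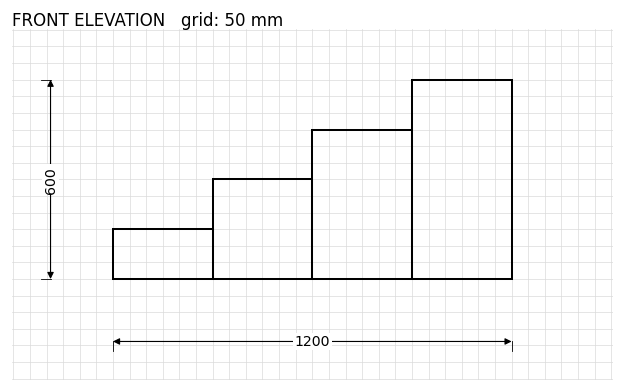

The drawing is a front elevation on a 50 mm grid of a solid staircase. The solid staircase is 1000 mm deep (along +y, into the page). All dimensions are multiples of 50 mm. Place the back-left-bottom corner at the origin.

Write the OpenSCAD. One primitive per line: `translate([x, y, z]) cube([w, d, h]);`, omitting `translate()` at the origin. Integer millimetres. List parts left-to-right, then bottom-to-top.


cube([300, 1000, 150]);
translate([300, 0, 0]) cube([300, 1000, 300]);
translate([600, 0, 0]) cube([300, 1000, 450]);
translate([900, 0, 0]) cube([300, 1000, 600]);


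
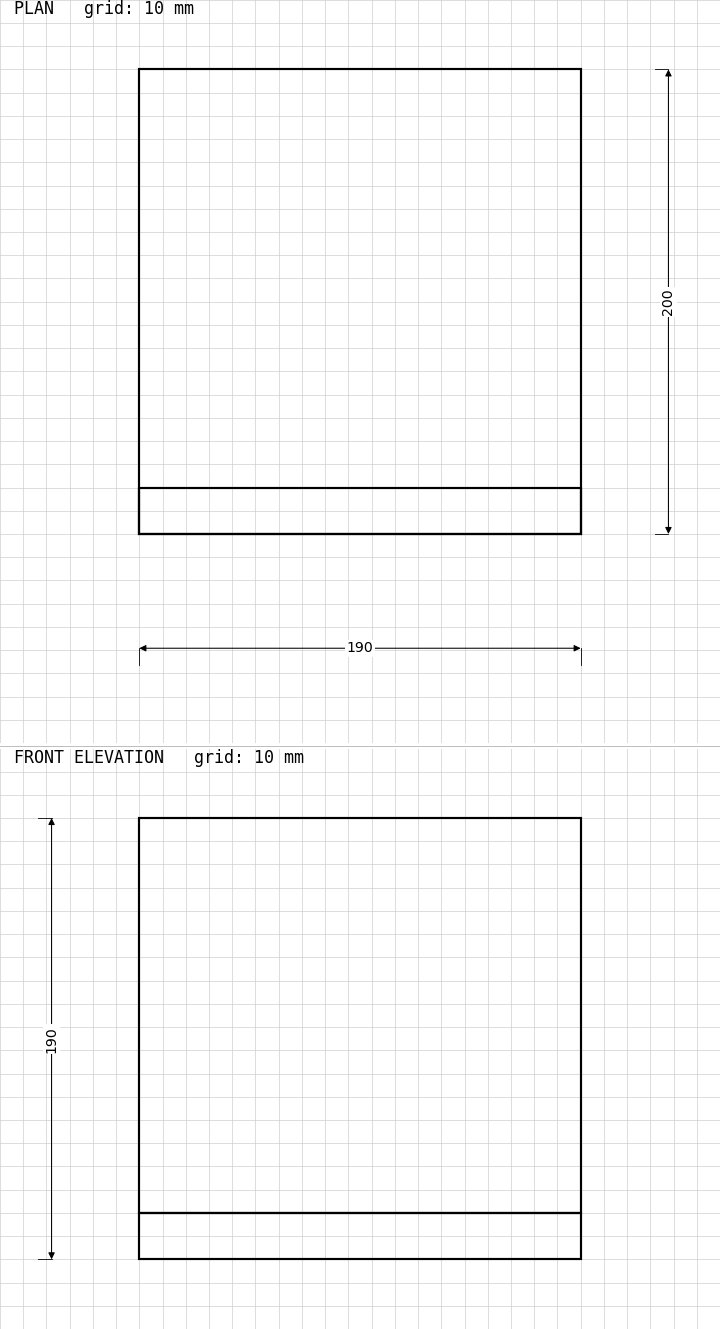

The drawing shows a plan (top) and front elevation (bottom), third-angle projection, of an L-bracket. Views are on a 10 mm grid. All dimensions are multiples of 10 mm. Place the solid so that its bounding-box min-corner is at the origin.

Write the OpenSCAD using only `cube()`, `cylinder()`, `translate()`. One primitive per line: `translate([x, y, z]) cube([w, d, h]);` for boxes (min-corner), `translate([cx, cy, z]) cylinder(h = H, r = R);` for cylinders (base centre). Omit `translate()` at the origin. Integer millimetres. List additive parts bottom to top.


cube([190, 200, 20]);
translate([0, 0, 20]) cube([190, 20, 170]);
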